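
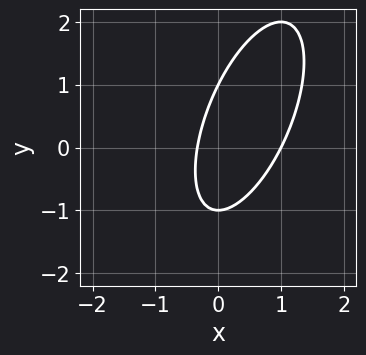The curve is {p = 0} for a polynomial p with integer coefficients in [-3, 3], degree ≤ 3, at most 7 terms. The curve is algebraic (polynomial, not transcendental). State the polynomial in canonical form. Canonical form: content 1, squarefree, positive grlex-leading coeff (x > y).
3*x^2 - 2*x*y + y^2 - 2*x - 1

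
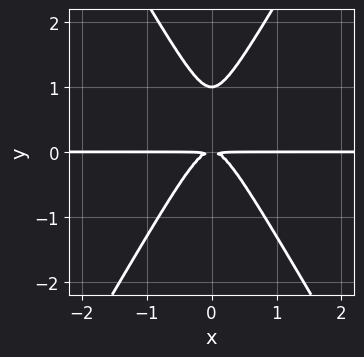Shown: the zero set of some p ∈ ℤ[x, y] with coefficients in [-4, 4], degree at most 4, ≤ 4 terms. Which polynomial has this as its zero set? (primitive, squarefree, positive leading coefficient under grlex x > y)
3*x^2*y - y^3 + y^2

The degree is 3 — no degree-2 curve has this shape.
Symmetries: the x ↦ −x reflection is a symmetry, so x appears only in even powers.
Against the integer gridlines: it meets the y-axis at y = 1 (among the integer gridlines); the visible x-axis segment lies entirely on the curve.
The integer polynomial consistent with all of this is the stated p.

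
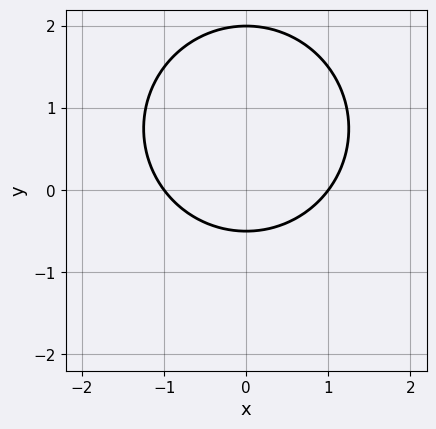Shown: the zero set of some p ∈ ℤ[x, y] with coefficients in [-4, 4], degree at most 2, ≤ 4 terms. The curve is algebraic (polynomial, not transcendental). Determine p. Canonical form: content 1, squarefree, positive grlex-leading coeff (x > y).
2*x^2 + 2*y^2 - 3*y - 2

The degree is 2 — the shape is more complex than any degree-1 curve.
Symmetries: the x ↦ −x reflection is a symmetry, so x appears only in even powers.
From the axis intercepts and sections: it crosses the y-axis at the gridline y = 2; the x-axis gridline crossings are at x ∈ {-1, 1}.
These observations pin down the coefficients.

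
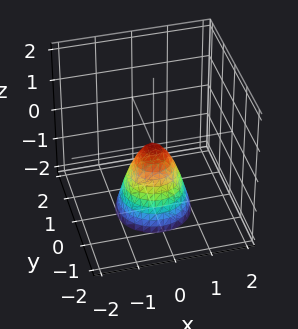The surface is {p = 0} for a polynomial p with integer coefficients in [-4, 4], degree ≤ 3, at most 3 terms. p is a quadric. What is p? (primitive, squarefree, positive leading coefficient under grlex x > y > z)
(a) The degree is 2 — a paraboloid; a quadric.
(b) Symmetry: the surface is invariant under rotation about z: p = q(x² + y², z).
(c) From the axis intercepts and sections: one z-axis crossing is at z = 0; one y-axis crossing is at y = 0; it meets the x-axis at x = 0 (among the integer gridlines); a circular section at z = -1 has radius between 0 and 1.
(d) Together with the visible shape, these determine p as stated.

2*x^2 + 2*y^2 + z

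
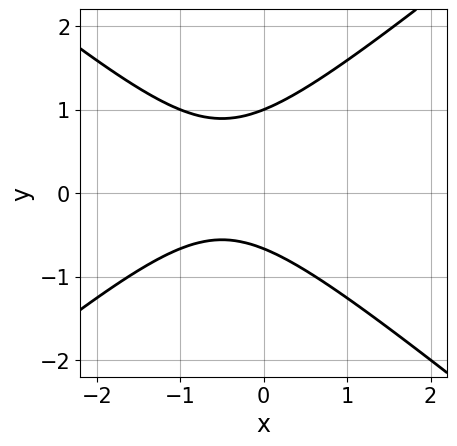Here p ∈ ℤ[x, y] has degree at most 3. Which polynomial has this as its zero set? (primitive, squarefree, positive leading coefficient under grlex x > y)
First, the degree is 2 — a generic line meets the curve in up to 2 points.
Next, checking where it meets the axes: no x-intercept at any integer in the box; it meets the y-axis at y = 1 (among the integer gridlines).
Finally, putting this together gives p.

2*x^2 - 3*y^2 + 2*x + y + 2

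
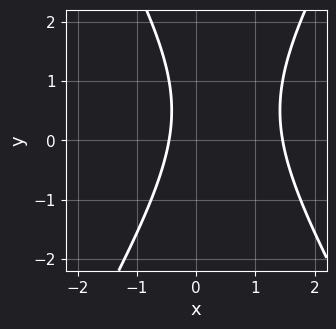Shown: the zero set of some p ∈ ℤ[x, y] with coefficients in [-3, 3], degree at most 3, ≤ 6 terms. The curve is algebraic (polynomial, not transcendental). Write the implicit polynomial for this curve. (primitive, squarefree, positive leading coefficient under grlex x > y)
3*x^2 - y^2 - 3*x + y - 2

First, degree: a generic line meets the curve in up to 2 points, so deg p = 2.
Next, against the integer gridlines: it misses every integer gridline on the y-axis.
Finally, the integer polynomial consistent with all of this is the stated p.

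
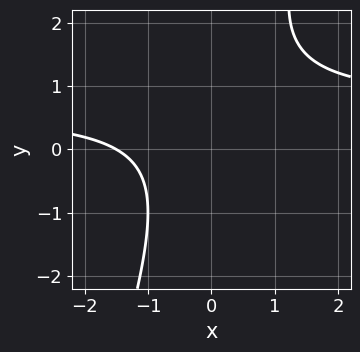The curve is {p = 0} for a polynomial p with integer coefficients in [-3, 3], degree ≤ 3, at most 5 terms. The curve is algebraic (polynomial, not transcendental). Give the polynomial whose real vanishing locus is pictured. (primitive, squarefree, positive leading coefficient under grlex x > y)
3*x*y - y^2 - 2*x + y - 3

1. The degree is 2 — no degree-1 curve has this shape.
2. From the axis intercepts and sections: no y-intercept at any integer in the box.
3. Solving for integer coefficients yields p as stated.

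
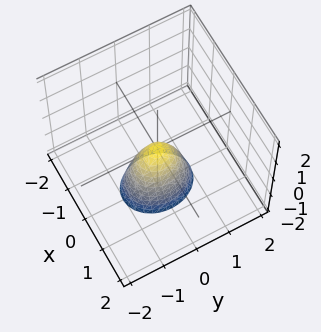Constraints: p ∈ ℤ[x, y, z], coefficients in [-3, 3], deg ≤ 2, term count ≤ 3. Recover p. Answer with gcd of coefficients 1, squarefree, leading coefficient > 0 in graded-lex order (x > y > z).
The degree is 2 — a single bowl opening along one axis; a quadric.
Symmetries: the y ↦ −y reflection is a symmetry, so y appears only in even powers; it's symmetric under x → −x, forcing even powers of x.
From the axis intercepts and sections: it crosses the z-axis at the gridline z = 0; one x-axis crossing is at x = 0.
Solving for integer coefficients yields p as stated.

3*x^2 + 2*y^2 + z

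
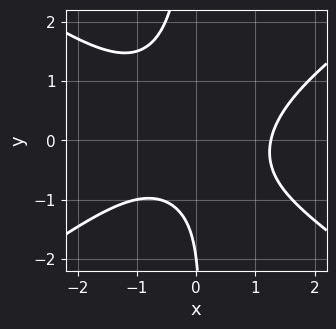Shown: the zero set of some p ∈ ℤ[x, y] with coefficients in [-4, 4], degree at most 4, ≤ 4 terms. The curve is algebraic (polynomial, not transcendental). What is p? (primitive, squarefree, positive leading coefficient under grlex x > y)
deg p = 3.
From the visible intercepts: it crosses the y-axis at the gridline y = -2.
Matching integer coefficients to the picture gives p.

x^3 - 2*x*y^2 - y - 2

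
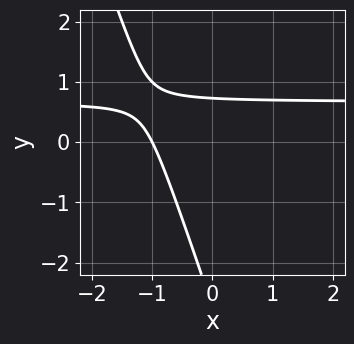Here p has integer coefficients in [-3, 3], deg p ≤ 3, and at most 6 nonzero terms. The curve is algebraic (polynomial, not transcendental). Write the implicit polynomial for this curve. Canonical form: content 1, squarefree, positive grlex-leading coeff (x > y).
3*x*y + y^2 - 2*x + 2*y - 2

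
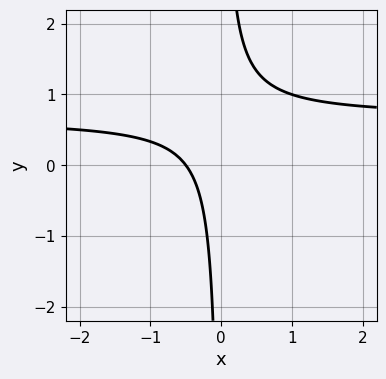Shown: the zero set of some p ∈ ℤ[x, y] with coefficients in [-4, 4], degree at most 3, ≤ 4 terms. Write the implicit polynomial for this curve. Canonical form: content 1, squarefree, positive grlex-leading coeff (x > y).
3*x*y - 2*x - 1

1. The degree is 2 — the shape is more complex than any degree-1 curve.
2. Reading off the gridlines: the curve avoids every integer y-axis point in the box.
3. These observations pin down the coefficients.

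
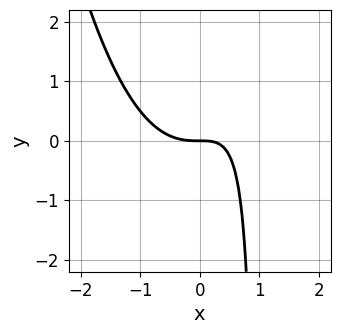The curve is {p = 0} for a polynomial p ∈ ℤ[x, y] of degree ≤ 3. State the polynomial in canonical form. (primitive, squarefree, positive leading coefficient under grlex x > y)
x^3 - x*y + y

Degree: a generic line meets the curve in up to 3 points, so deg p = 3.
Against the integer gridlines: it crosses the x-axis at the gridline x = 0; it meets the y-axis at y = 0 (among the integer gridlines).
These observations pin down the coefficients.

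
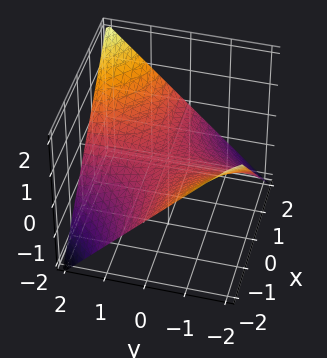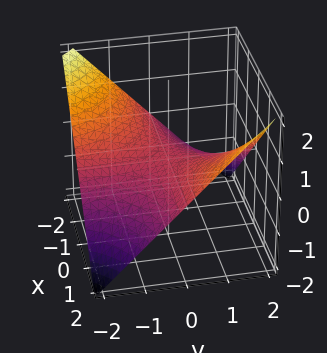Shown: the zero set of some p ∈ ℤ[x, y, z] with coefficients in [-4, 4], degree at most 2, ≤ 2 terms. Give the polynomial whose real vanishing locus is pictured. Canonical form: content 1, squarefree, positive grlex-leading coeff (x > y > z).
x*y - 2*z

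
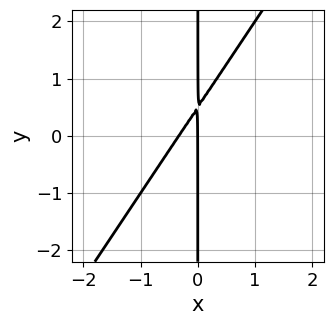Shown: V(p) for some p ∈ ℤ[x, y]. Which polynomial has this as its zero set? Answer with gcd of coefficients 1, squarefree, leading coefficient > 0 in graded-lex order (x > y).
1. deg p = 2.
2. Checking where it meets the axes: one x-axis crossing is at x = 0; every point of the y-axis in the box is on the curve.
3. These observations pin down the coefficients.

3*x^2 - 2*x*y + x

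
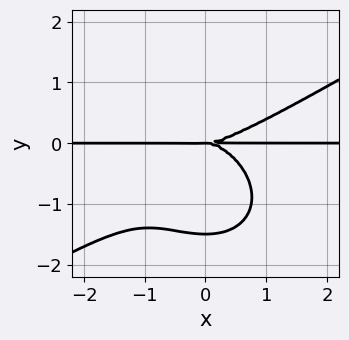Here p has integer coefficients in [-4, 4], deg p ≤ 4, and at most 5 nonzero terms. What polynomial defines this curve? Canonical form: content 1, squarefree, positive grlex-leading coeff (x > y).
x^3*y - x^2*y^2 - 2*y^4 - 3*y^3

First, the degree is 4 — the shape is more complex than any degree-3 curve.
Next, reading off the gridlines: the visible x-axis segment lies entirely on the curve; it meets the y-axis at y = 0 (among the integer gridlines).
Finally, fitting integer coefficients to these (and the overall shape) gives p.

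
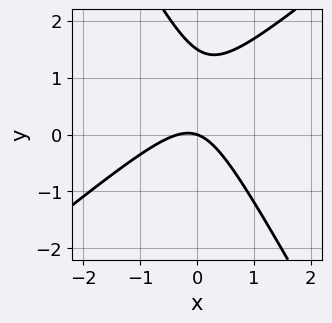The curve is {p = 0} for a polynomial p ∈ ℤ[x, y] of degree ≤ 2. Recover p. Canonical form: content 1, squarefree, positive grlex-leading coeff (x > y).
3*x^2 - 2*x*y - 2*y^2 + x + 3*y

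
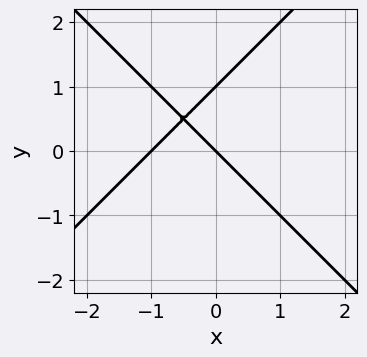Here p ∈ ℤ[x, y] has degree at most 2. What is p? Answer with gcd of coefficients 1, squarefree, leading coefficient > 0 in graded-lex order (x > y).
First, the degree is 2 — no degree-1 curve has this shape.
Then, from the visible intercepts: among the integer gridlines, it crosses the x-axis at x ∈ {-1, 0}; the y-axis gridline crossings are at y ∈ {0, 1}.
Finally, fitting integer coefficients to these (and the overall shape) gives p.

x^2 - y^2 + x + y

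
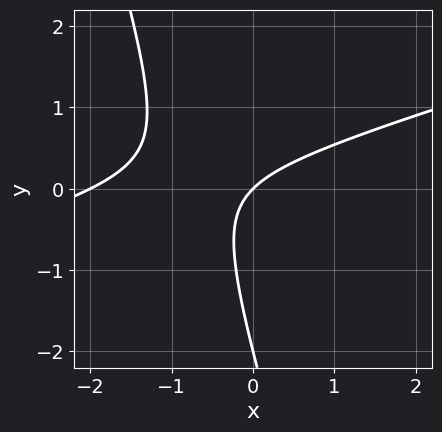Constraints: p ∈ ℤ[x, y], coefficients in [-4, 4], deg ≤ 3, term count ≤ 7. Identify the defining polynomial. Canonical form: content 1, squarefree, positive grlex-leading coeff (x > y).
x^2 - 3*x*y - y^2 + 2*x - 2*y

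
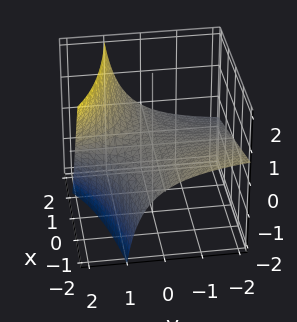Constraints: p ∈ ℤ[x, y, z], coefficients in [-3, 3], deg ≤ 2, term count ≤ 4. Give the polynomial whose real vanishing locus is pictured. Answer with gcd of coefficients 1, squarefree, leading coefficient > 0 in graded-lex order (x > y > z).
1. Degree: a generic line meets the surface in up to 2 points, so deg p = 2.
2. Reading off the gridlines: every point of the x-axis in the box is on the surface; the visible y-axis segment lies entirely on the surface; it crosses the z-axis at the gridline z = 0.
3. The integer polynomial consistent with all of this is the stated p.

x*y + 2*y*z - 3*z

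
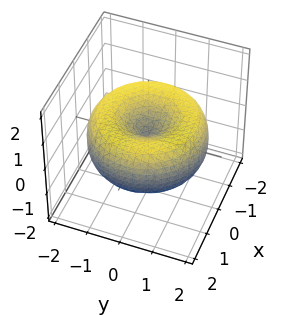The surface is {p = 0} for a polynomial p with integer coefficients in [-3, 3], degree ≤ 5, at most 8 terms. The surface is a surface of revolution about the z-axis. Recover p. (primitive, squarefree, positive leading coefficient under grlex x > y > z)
x^4 + 2*x^2*y^2 + y^4 - 3*x^2 - 3*y^2 + 3*z^2

(a) Degree: the shape is more complex than any degree-3 surface, so deg p = 4.
(b) Symmetries: every cross-section ⟂ z is a circle, so x, y appear only via x² + y².
(c) Reading off the gridlines: it crosses the y-axis at the gridline y = 0; a circular section at z = 0 has radius between 1 and 2; it meets the x-axis at x = 0 (among the integer gridlines); it crosses the z-axis at the gridline z = 0.
(d) Matching integer coefficients to the picture gives p.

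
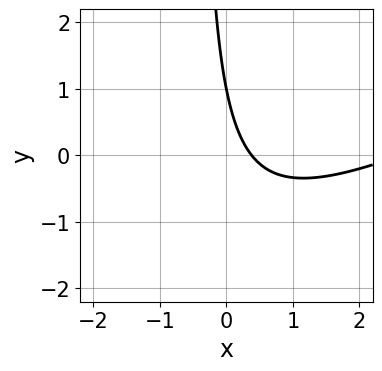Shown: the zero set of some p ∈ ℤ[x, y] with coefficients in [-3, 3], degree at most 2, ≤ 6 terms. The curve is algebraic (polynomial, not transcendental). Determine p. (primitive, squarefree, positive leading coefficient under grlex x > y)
x^2 - 2*x*y - 3*x - y + 1

First, deg p = 2. The shape is more complex than any degree-1 curve.
Next, from the axis intercepts and sections: one y-axis crossing is at y = 1.
Finally, matching integer coefficients to the picture gives p.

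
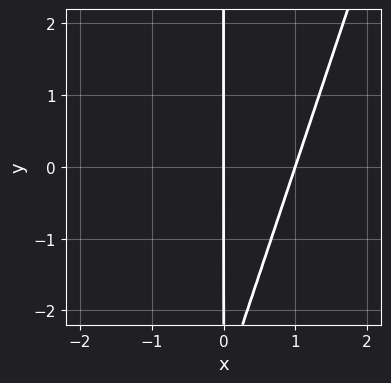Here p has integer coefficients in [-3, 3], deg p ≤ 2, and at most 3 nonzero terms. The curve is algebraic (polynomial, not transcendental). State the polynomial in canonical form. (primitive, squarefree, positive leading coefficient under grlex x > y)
(a) The degree is 2 — a generic line meets the curve in up to 2 points.
(b) Against the integer gridlines: the x-axis gridline crossings are at x ∈ {0, 1}; the visible y-axis segment lies entirely on the curve.
(c) Assembling these constraints gives the stated polynomial.

3*x^2 - x*y - 3*x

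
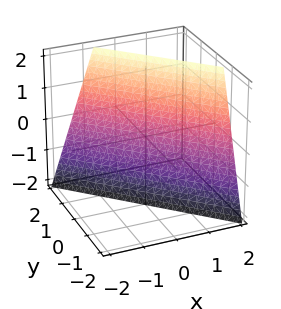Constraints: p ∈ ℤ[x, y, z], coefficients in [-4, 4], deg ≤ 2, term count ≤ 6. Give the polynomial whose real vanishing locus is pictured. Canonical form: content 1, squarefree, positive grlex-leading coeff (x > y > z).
First, degree: every cross-section is a straight line — this is a plane, so deg p = 1.
Then, checking where it meets the axes: it crosses the z-axis at the gridline z = -2.
Finally, assembling these constraints gives the stated polynomial.

3*x + 3*y - z - 2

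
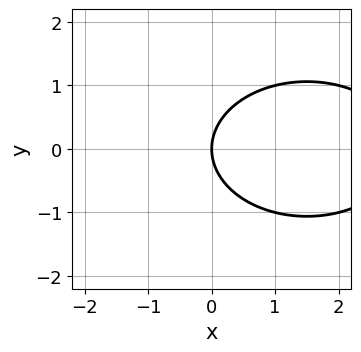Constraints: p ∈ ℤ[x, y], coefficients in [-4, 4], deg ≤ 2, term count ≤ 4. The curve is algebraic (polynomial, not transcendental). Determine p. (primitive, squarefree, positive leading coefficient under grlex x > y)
(a) Degree: the shape is more complex than any degree-1 curve, so deg p = 2.
(b) Symmetries: mirror symmetry y ↦ −y ⇒ only even powers of y.
(c) Against the integer gridlines: one x-axis crossing is at x = 0; it crosses the y-axis at the gridline y = 0.
(d) Matching integer coefficients to the picture gives p.

x^2 + 2*y^2 - 3*x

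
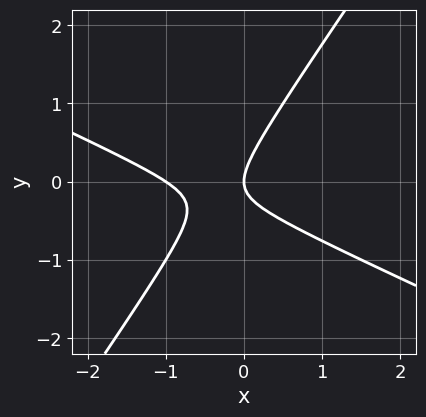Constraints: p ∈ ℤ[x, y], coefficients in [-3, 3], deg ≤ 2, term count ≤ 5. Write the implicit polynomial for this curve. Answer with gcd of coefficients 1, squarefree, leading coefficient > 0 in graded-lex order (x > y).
2*x^2 + 3*x*y - 3*y^2 + 2*x

1. Degree: no degree-1 curve has this shape, so deg p = 2.
2. Observable constraints: it crosses the y-axis at the gridline y = 0; among the integer gridlines, it crosses the x-axis at x ∈ {-1, 0}.
3. Matching integer coefficients to the picture gives p.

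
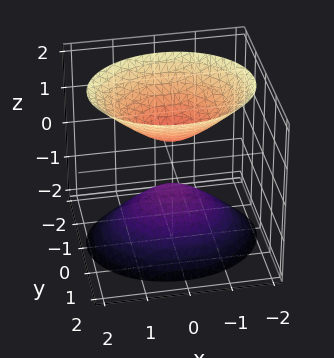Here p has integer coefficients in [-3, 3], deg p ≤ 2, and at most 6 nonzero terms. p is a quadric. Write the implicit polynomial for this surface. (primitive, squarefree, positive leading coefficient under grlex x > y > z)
First, I count 2 distinct pieces. They look like related sheets of one shape, so recover p as a whole.
Then, the degree is 2 — two sheets facing apart; a quadric.
Next, symmetries: the y ↦ −y reflection is a symmetry, so y appears only in even powers; mirror symmetry z ↦ −z ⇒ only even powers of z; it's symmetric under x → −x, forcing even powers of x.
Next, reading off the gridlines: the surface avoids every integer y-axis point in the box; it misses every integer gridline on the x-axis.
Finally, fitting integer coefficients to these (and the overall shape) gives p.

2*x^2 + 3*y^2 - 2*z^2 + 1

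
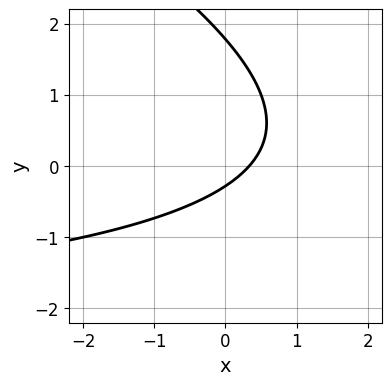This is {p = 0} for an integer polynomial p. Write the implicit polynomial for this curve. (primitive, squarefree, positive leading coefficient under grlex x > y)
x*y + 2*y^2 + 3*x - 3*y - 1

(a) The degree is 2 — the shape is more complex than any degree-1 curve.
(b) Matching integer coefficients to the picture gives p.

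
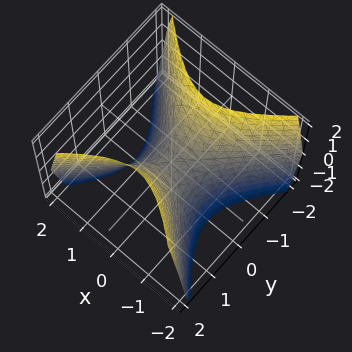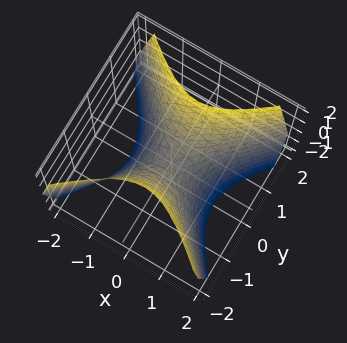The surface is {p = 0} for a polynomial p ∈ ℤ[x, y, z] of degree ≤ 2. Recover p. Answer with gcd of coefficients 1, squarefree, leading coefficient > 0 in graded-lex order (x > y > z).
3*x^2 - 3*y^2 + 2*z

1. deg p = 2. A saddle surface; a quadric.
2. Symmetries: the x ↦ −x reflection is a symmetry, so x appears only in even powers; it's symmetric under y → −y, forcing even powers of y.
3. From the axis intercepts and sections: one y-axis crossing is at y = 0; it meets the x-axis at x = 0 (among the integer gridlines); it crosses the z-axis at the gridline z = 0.
4. Matching integer coefficients to the picture gives p.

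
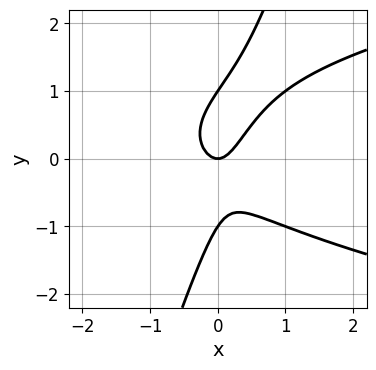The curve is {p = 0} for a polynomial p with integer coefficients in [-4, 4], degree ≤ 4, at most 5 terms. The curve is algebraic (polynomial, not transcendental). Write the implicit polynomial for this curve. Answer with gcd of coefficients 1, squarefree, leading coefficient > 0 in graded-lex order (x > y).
(a) Degree: no degree-2 curve has this shape, so deg p = 3.
(b) Checking where it meets the axes: one x-axis crossing is at x = 0; among the integer gridlines, it crosses the y-axis at y ∈ {-1, 0, 1}.
(c) Together with the visible shape, these determine p as stated.

3*x*y^2 - y^3 - 3*x^2 + y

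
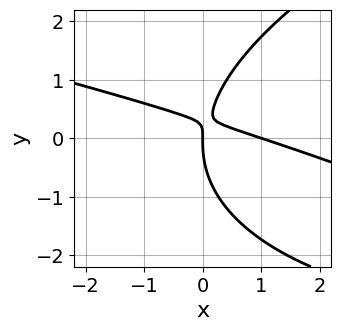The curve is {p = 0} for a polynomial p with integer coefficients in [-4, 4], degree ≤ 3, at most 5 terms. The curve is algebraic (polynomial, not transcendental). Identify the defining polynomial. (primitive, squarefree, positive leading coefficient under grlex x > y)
The degree is 3 — a generic line meets the curve in up to 3 points.
From the visible intercepts: one y-axis crossing is at y = 0; among the integer gridlines, it crosses the x-axis at x ∈ {0, 1}.
Solving for integer coefficients yields p as stated.

y^3 - x^2 - 3*x*y + x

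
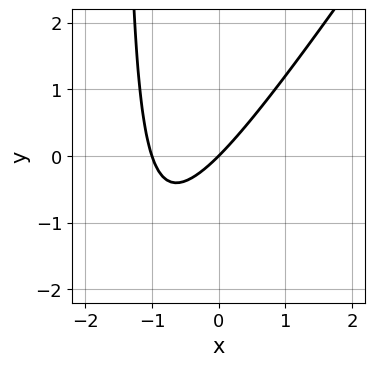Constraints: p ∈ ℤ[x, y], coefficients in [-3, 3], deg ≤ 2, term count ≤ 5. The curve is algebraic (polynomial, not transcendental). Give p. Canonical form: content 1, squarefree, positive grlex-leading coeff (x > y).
1. The degree is 2 — no degree-1 curve has this shape.
2. Against the integer gridlines: one y-axis crossing is at y = 0; among the integer gridlines, it crosses the x-axis at x ∈ {-1, 0}.
3. The integer polynomial consistent with all of this is the stated p.

3*x^2 - 2*x*y + 3*x - 3*y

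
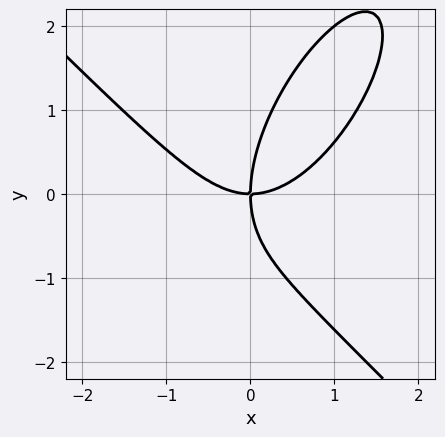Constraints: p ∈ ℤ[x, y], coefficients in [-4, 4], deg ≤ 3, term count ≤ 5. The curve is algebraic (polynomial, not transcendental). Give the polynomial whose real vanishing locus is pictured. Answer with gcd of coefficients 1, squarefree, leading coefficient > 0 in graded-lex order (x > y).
2*x^3 - x*y^2 + y^3 - 3*x*y

(a) The degree is 3 — the shape is more complex than any degree-2 curve.
(b) From the axis intercepts and sections: it meets the x-axis at x = 0 (among the integer gridlines); it crosses the y-axis at the gridline y = 0.
(c) Together with the visible shape, these determine p as stated.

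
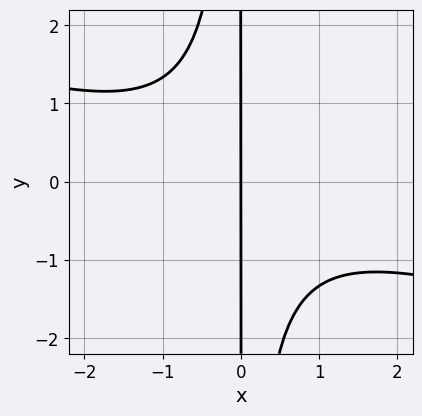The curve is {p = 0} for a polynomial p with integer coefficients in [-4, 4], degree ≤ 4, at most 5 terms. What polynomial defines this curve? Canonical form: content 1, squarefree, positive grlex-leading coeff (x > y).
x^3 + 3*x^2*y + 3*x

The degree is 3 — no degree-2 curve has this shape.
Checking where it meets the axes: every point of the y-axis in the box is on the curve; it crosses the x-axis at the gridline x = 0.
Putting this together gives p.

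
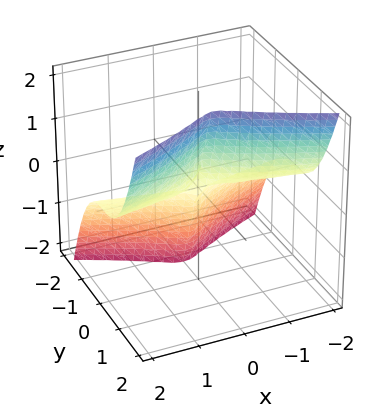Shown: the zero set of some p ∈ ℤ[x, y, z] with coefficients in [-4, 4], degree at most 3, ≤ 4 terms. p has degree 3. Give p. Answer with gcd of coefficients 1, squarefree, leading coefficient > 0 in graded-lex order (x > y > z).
1. deg p = 3. A generic line meets the surface in up to 3 points.
2. Observable constraints: the visible z-axis segment lies entirely on the surface; every point of the x-axis in the box is on the surface.
3. Assembling these constraints gives the stated polynomial.

x^2*z - 3*y^3 + y^2*z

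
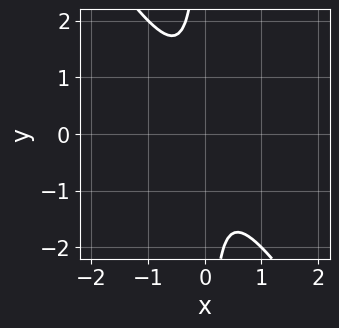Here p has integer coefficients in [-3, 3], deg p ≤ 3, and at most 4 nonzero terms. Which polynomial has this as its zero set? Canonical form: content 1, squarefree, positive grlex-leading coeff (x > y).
deg p = 2. A generic line meets the curve in up to 2 points.
Checking where it meets the axes: the curve avoids every integer y-axis point in the box; it misses every integer gridline on the x-axis.
Matching integer coefficients to the picture gives p.

3*x^2 + 2*x*y + 1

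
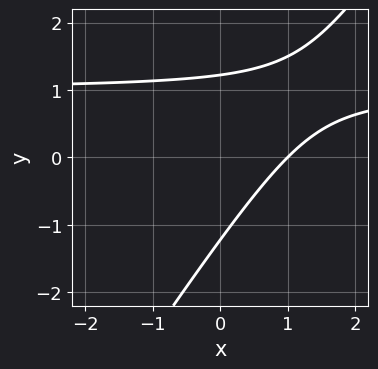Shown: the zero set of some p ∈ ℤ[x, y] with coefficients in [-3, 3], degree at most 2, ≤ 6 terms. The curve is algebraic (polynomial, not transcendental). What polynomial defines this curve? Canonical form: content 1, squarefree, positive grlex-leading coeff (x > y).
Degree: no degree-1 curve has this shape, so deg p = 2.
Reading off the gridlines: it meets the x-axis at x = 1 (among the integer gridlines).
Assembling these constraints gives the stated polynomial.

3*x*y - 2*y^2 - 3*x + 3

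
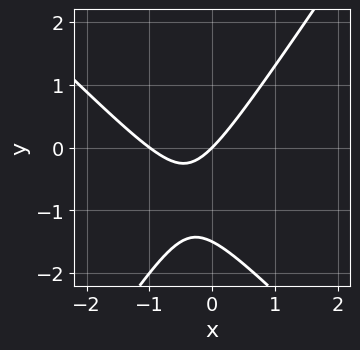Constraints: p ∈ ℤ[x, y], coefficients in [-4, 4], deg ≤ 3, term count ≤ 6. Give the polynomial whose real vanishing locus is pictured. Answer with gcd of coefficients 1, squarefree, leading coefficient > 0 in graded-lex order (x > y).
3*x^2 + x*y - 2*y^2 + 3*x - 3*y

deg p = 2. The shape is more complex than any degree-1 curve.
From the axis intercepts and sections: it crosses the y-axis at the gridline y = 0; among the integer gridlines, it crosses the x-axis at x ∈ {-1, 0}.
Putting this together gives p.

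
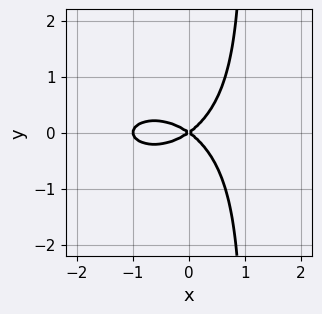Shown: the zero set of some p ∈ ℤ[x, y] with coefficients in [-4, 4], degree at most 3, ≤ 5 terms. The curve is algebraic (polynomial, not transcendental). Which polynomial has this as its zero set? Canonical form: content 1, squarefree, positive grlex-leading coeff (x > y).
Degree: the shape is more complex than any degree-2 curve, so deg p = 3.
Symmetries: it's symmetric under y → −y, forcing even powers of y.
Reading off the gridlines: the x-axis gridline crossings are at x ∈ {-1, 0}; it meets the y-axis at y = 0 (among the integer gridlines).
Assembling these constraints gives the stated polynomial.

x^3 + 2*x*y^2 + x^2 - 2*y^2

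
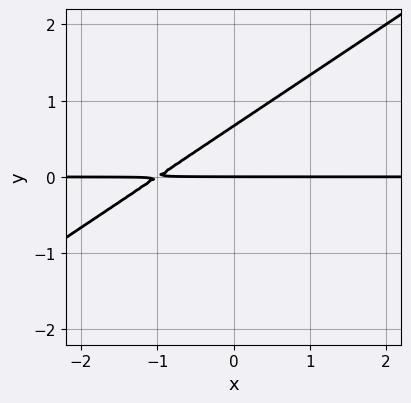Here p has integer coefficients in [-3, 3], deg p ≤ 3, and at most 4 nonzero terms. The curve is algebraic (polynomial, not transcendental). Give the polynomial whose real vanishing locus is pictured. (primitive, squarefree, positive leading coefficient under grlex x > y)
1. The degree is 2 — no degree-1 curve has this shape.
2. Observable constraints: the visible x-axis segment lies entirely on the curve; it crosses the y-axis at the gridline y = 0.
3. Together with the visible shape, these determine p as stated.

2*x*y - 3*y^2 + 2*y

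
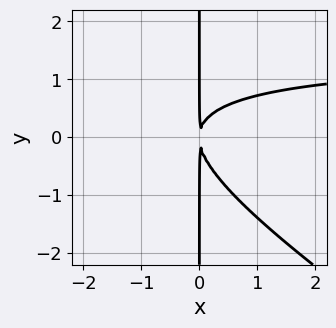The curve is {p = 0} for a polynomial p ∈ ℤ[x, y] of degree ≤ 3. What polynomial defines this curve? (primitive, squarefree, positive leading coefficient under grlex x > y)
(a) deg p = 3. The shape is more complex than any degree-2 curve.
(b) Checking where it meets the axes: every point of the y-axis in the box is on the curve.
(c) These observations pin down the coefficients.

2*x^2*y + 3*x*y^2 - 3*x^2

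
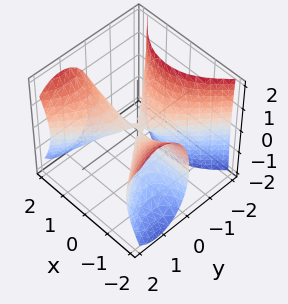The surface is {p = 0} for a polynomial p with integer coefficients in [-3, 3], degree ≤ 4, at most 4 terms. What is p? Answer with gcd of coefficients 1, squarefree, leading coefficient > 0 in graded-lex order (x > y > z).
3*x^2*y - 2*y^3 - y*z^2 - 2*z^2

1. deg p = 3. No degree-2 surface has this shape.
2. From the axis intercepts and sections: the visible x-axis segment lies entirely on the surface; it crosses the y-axis at the gridline y = 0; it crosses the z-axis at the gridline z = 0.
3. These observations pin down the coefficients.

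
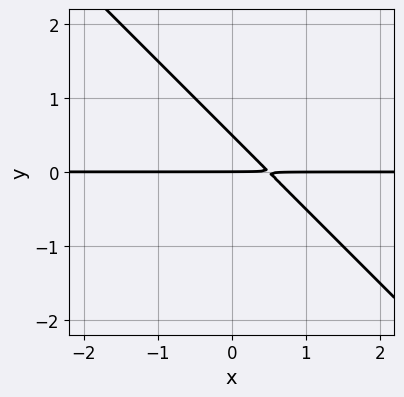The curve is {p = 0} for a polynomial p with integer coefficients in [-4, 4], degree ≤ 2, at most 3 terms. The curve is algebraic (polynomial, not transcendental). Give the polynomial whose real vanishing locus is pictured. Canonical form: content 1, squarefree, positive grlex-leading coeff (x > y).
Degree: no degree-1 curve has this shape, so deg p = 2.
Against the integer gridlines: every point of the x-axis in the box is on the curve; one y-axis crossing is at y = 0.
The integer polynomial consistent with all of this is the stated p.

2*x*y + 2*y^2 - y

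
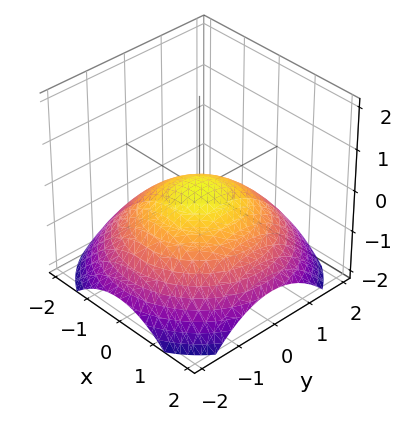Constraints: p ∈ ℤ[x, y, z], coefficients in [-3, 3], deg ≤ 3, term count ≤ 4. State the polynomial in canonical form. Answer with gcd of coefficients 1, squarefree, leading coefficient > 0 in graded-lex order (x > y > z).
x^2 + y^2 + 3*z

First, the degree is 2 — a single bowl opening along one axis; a quadric.
Next, symmetry: every cross-section ⟂ z is a circle, so x, y appear only via x² + y².
Then, against the integer gridlines: one x-axis crossing is at x = 0; a circular section at z = -1 has radius between 1 and 2; one y-axis crossing is at y = 0; it crosses the z-axis at the gridline z = 0.
Finally, together with the visible shape, these determine p as stated.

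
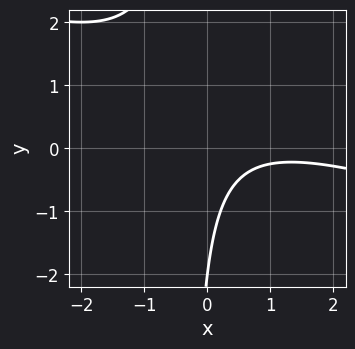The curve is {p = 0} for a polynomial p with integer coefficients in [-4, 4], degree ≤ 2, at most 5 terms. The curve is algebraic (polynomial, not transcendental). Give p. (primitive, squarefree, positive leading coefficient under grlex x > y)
x^2 + 3*x*y - 2*x + y + 2

First, the degree is 2 — a generic line meets the curve in up to 2 points.
Then, against the integer gridlines: the curve avoids every integer x-axis point in the box; it meets the y-axis at y = -2 (among the integer gridlines).
Finally, together with the visible shape, these determine p as stated.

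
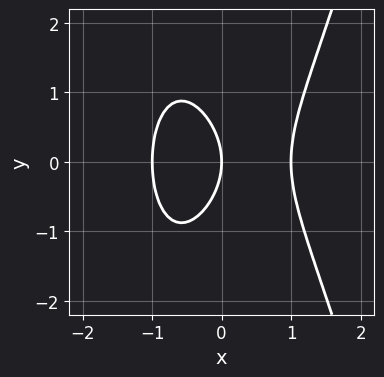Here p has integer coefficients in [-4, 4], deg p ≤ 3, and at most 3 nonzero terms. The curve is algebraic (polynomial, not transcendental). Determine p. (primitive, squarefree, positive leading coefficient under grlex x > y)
(a) The degree is 3 — the shape is more complex than any degree-2 curve.
(b) Symmetries: mirror symmetry y ↦ −y ⇒ only even powers of y.
(c) Against the integer gridlines: the x-axis gridline crossings are at x ∈ {-1, 0, 1}; it meets the y-axis at y = 0 (among the integer gridlines).
(d) Assembling these constraints gives the stated polynomial.

2*x^3 - y^2 - 2*x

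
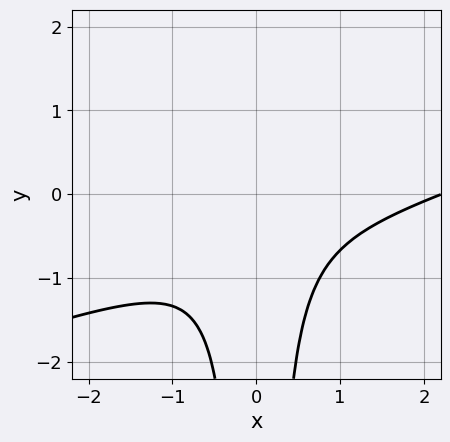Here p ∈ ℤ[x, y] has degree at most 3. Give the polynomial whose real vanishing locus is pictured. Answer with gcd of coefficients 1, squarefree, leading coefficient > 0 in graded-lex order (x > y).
(a) Degree: no degree-2 curve has this shape, so deg p = 3.
(b) Reading off the gridlines: the curve avoids every integer x-axis point in the box; it misses every integer gridline on the y-axis.
(c) Putting this together gives p.

x^3 - 3*x^2*y - 2*x^2 - 1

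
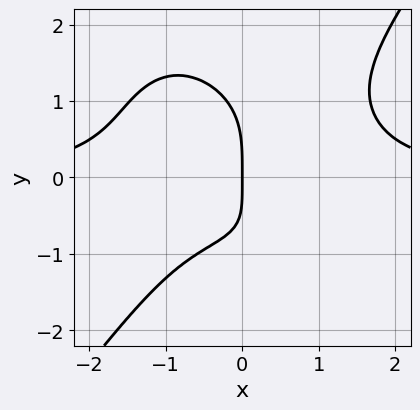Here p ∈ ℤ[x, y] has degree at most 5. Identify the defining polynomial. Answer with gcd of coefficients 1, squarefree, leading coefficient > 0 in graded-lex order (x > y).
2*x^3*y - y^4 - 2*x*y - 3*x

Degree: a generic line meets the curve in up to 4 points, so deg p = 4.
Checking where it meets the axes: it crosses the x-axis at the gridline x = 0; it meets the y-axis at y = 0 (among the integer gridlines).
Matching integer coefficients to the picture gives p.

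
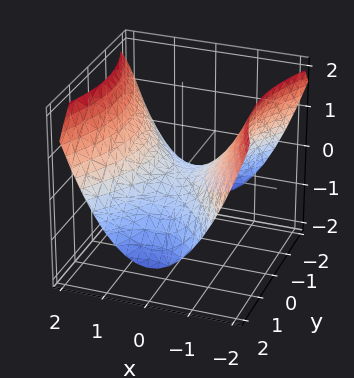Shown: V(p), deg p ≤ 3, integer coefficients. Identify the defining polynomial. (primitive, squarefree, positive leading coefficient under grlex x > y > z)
1. Degree: a hyperbolic paraboloid; a quadric, so deg p = 2.
2. Symmetries: the x ↦ −x reflection is a symmetry, so x appears only in even powers; it's symmetric under y → −y, forcing even powers of y.
3. Against the integer gridlines: it crosses the z-axis at the gridline z = 0; it crosses the x-axis at the gridline x = 0; it crosses the y-axis at the gridline y = 0.
4. Solving for integer coefficients yields p as stated.

2*x^2 - y^2 - 3*z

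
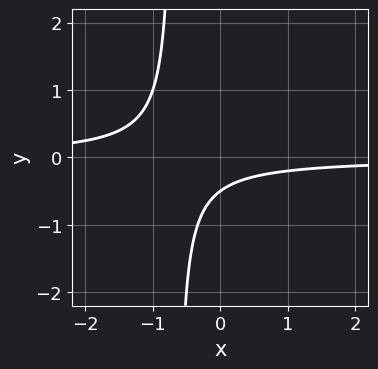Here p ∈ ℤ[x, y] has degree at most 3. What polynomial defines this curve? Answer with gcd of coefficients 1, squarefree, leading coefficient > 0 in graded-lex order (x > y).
3*x*y + 2*y + 1

Degree: the shape is more complex than any degree-1 curve, so deg p = 2.
From the axis intercepts and sections: it misses every integer gridline on the x-axis.
Solving for integer coefficients yields p as stated.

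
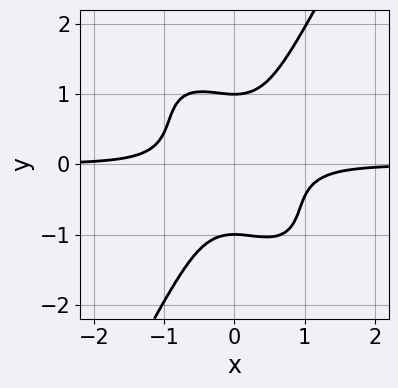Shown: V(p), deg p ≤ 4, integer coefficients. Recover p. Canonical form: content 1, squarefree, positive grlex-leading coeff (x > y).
3*x^3*y + 2*x^2*y^2 - y^4 + 1

First, degree: a generic line meets the curve in up to 4 points, so deg p = 4.
Then, against the integer gridlines: it misses every integer gridline on the x-axis; the y-axis gridline crossings are at y ∈ {-1, 1}.
Finally, fitting integer coefficients to these (and the overall shape) gives p.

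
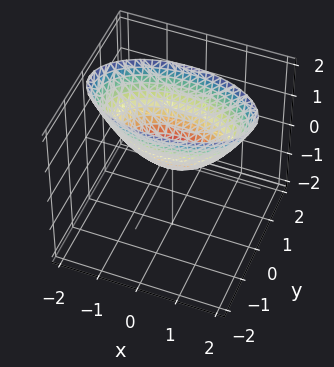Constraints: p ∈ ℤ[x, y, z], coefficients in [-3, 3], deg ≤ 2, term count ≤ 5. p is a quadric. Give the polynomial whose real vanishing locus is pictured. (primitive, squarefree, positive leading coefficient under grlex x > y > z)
1. Degree: a paraboloid; a quadric, so deg p = 2.
2. Symmetries: mirror symmetry y ↦ −y ⇒ only even powers of y; it's symmetric under x → −x, forcing even powers of x.
3. Against the integer gridlines: one y-axis crossing is at y = 0; it crosses the z-axis at the gridline z = 0.
4. Putting this together gives p.

x^2 + 3*y^2 - 2*z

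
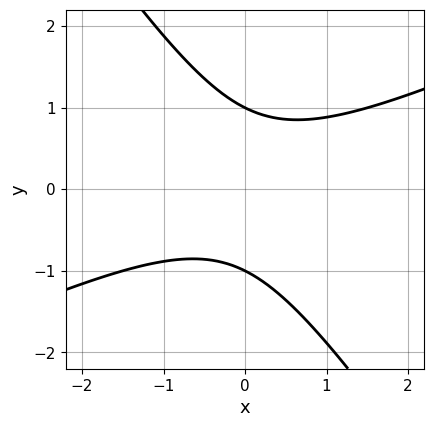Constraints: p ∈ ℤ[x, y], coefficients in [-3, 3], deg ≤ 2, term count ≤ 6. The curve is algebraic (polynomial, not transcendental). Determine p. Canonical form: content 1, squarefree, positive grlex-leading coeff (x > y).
First, deg p = 2. No degree-1 curve has this shape.
Next, from the visible intercepts: it misses every integer gridline on the x-axis; the y-axis gridline crossings are at y ∈ {-1, 1}.
Finally, together with the visible shape, these determine p as stated.

2*x^2 - 3*x*y - 3*y^2 + 3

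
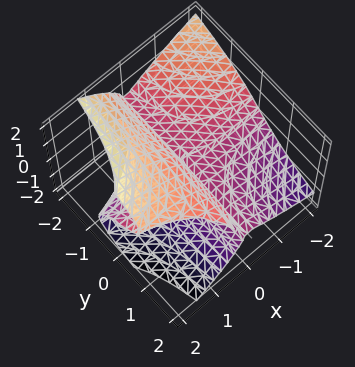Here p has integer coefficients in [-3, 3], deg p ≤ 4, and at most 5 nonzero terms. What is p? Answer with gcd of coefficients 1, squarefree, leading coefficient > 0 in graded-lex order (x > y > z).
First, degree: the shape is more complex than any degree-2 surface, so deg p = 3.
Then, reading off the gridlines: the visible y-axis segment lies entirely on the surface; one z-axis crossing is at z = 0; every point of the x-axis in the box is on the surface.
Finally, fitting integer coefficients to these (and the overall shape) gives p.

x^2*y + z^3 - 2*x*z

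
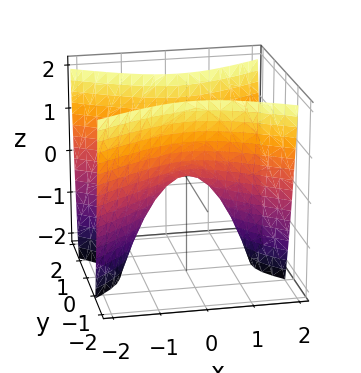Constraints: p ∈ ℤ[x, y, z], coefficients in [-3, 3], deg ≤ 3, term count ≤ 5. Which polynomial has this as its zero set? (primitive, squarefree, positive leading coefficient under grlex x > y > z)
deg p = 2. A saddle surface; a quadric.
Symmetries: mirror symmetry y ↦ −y ⇒ only even powers of y; the x ↦ −x reflection is a symmetry, so x appears only in even powers.
Against the integer gridlines: it crosses the y-axis at the gridline y = 0; one x-axis crossing is at x = 0.
These observations pin down the coefficients.

x^2 - 2*y^2 + z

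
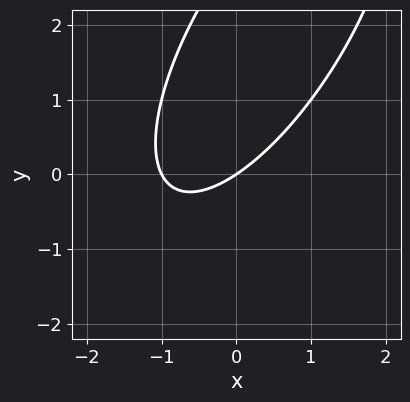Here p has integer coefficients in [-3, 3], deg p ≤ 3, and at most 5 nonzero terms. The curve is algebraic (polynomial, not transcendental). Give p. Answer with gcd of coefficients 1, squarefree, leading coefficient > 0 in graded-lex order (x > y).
2*x^2 - 2*x*y + y^2 + 2*x - 3*y

First, degree: no degree-1 curve has this shape, so deg p = 2.
Next, reading off the gridlines: it meets the y-axis at y = 0 (among the integer gridlines); among the integer gridlines, it crosses the x-axis at x ∈ {-1, 0}.
Finally, together with the visible shape, these determine p as stated.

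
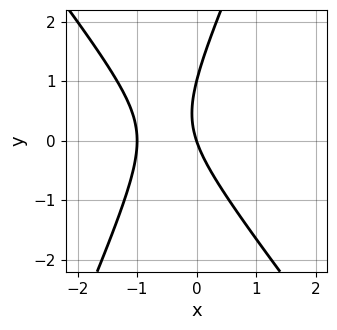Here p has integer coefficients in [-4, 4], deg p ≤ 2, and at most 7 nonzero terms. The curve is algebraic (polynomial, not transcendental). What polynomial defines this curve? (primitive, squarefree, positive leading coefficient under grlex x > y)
3*x^2 + x*y - y^2 + 3*x + y

First, deg p = 2.
Then, checking where it meets the axes: among the integer gridlines, it crosses the x-axis at x ∈ {-1, 0}; the y-axis gridline crossings are at y ∈ {0, 1}.
Finally, fitting integer coefficients to these (and the overall shape) gives p.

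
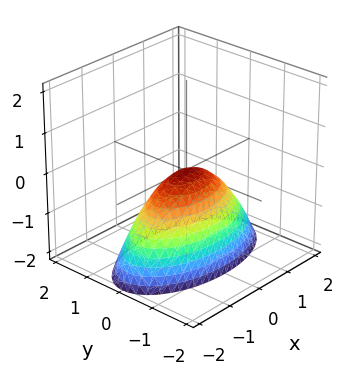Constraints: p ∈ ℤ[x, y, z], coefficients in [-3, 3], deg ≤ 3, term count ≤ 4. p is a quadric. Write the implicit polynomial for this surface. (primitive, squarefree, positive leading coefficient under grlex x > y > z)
x^2 + 3*y^2 + 2*z

deg p = 2.
Symmetries: the x ↦ −x reflection is a symmetry, so x appears only in even powers; mirror symmetry y ↦ −y ⇒ only even powers of y.
Observable constraints: it crosses the x-axis at the gridline x = 0; one z-axis crossing is at z = 0; it meets the y-axis at y = 0 (among the integer gridlines).
These observations pin down the coefficients.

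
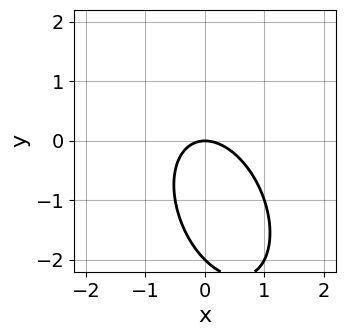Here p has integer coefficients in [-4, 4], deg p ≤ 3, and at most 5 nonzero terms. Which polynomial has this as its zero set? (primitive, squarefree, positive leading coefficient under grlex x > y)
First, the degree is 2 — a generic line meets the curve in up to 2 points.
Next, reading off the gridlines: the y-axis gridline crossings are at y ∈ {-2, 0}; one x-axis crossing is at x = 0.
Finally, these observations pin down the coefficients.

2*x^2 + x*y + y^2 + 2*y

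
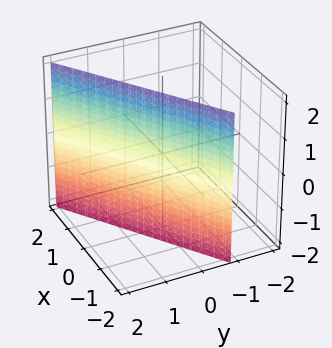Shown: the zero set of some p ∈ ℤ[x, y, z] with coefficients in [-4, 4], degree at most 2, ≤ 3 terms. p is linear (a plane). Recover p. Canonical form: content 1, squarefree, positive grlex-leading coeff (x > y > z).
2*x - 3*y + 2

(a) deg p = 1. Every cross-section is a straight line — this is a plane.
(b) Observable constraints: one x-axis crossing is at x = -1; the surface avoids every integer z-axis point in the box.
(c) Solving for integer coefficients yields p as stated.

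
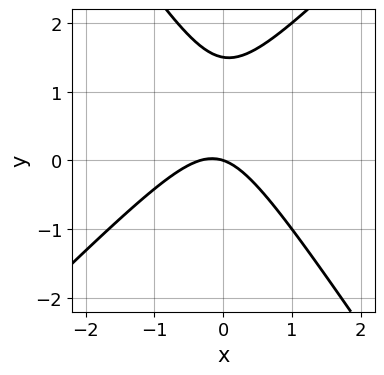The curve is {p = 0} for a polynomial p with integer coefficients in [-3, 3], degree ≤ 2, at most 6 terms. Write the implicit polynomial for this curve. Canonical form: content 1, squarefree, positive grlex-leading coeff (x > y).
3*x^2 - x*y - 2*y^2 + x + 3*y

1. deg p = 2. The shape is more complex than any degree-1 curve.
2. Checking where it meets the axes: one y-axis crossing is at y = 0; it meets the x-axis at x = 0 (among the integer gridlines).
3. These observations pin down the coefficients.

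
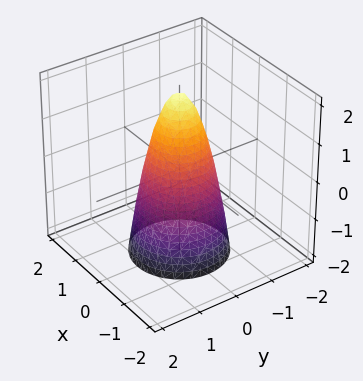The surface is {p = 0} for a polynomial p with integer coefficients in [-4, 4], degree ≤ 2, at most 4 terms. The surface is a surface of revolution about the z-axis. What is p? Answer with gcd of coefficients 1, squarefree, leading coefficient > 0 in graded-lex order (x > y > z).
(a) deg p = 2.
(b) By symmetry, the z-axis is an axis of rotation, so x and y enter only as x² + y².
(c) Against the integer gridlines: it meets the z-axis at z = 2 (among the integer gridlines); a circular section at z = 1 has radius between 0 and 1.
(d) Matching integer coefficients to the picture gives p.

3*x^2 + 3*y^2 + z - 2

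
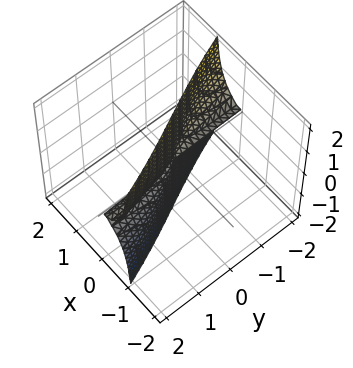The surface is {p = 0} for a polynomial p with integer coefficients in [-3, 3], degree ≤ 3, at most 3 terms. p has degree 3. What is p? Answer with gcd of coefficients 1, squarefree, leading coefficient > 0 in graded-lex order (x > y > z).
x^3 + 2*x*z^2 + y*z^2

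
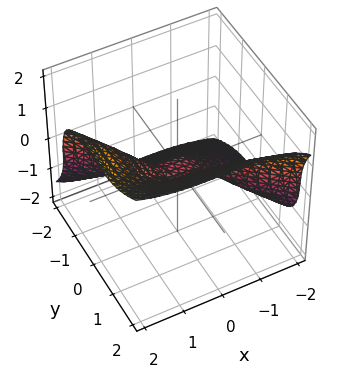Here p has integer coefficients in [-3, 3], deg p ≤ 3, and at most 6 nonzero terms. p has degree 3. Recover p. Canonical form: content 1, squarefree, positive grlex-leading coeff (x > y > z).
1. deg p = 3. The shape is more complex than any degree-2 surface.
2. Checking where it meets the axes: it crosses the y-axis at the gridline y = 0; one z-axis crossing is at z = 0; one x-axis crossing is at x = 0.
3. Matching integer coefficients to the picture gives p.

x^3 + 2*y^3 - 3*z^3 - z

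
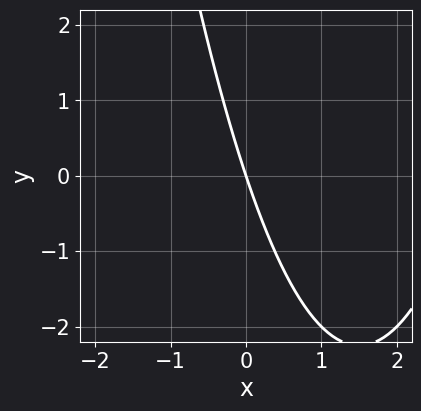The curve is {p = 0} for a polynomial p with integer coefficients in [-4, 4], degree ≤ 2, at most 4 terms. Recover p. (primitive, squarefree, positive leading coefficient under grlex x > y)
The degree is 2 — no degree-1 curve has this shape.
Checking where it meets the axes: it meets the y-axis at y = 0 (among the integer gridlines); it meets the x-axis at x = 0 (among the integer gridlines).
These observations pin down the coefficients.

x^2 - 3*x - y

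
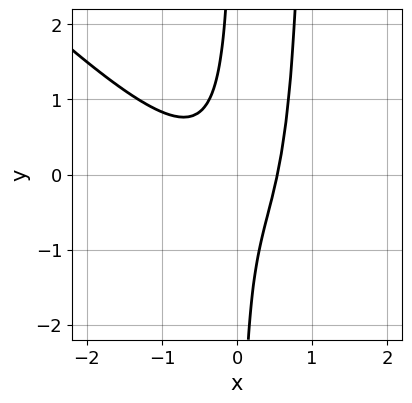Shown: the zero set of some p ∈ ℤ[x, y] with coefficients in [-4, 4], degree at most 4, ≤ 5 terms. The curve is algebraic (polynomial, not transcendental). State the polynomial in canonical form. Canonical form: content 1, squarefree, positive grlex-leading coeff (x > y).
3*x^3 + 3*x^2*y - 3*x*y + x - 1

(a) The degree is 3 — the shape is more complex than any degree-2 curve.
(b) Reading off the gridlines: it misses every integer gridline on the y-axis.
(c) Fitting integer coefficients to these (and the overall shape) gives p.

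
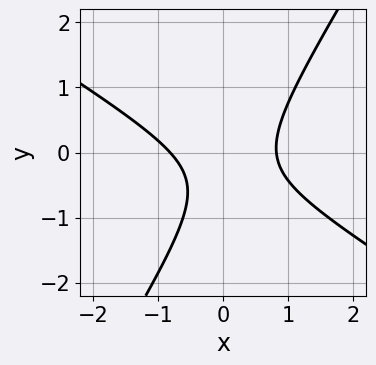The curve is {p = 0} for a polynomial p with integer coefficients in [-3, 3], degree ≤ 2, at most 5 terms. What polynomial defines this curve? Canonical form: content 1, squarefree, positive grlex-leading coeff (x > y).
3*x^2 + 3*x*y - 3*y^2 - 2*y - 2

Degree: a generic line meets the curve in up to 2 points, so deg p = 2.
From the axis intercepts and sections: no y-intercept at any integer in the box.
The integer polynomial consistent with all of this is the stated p.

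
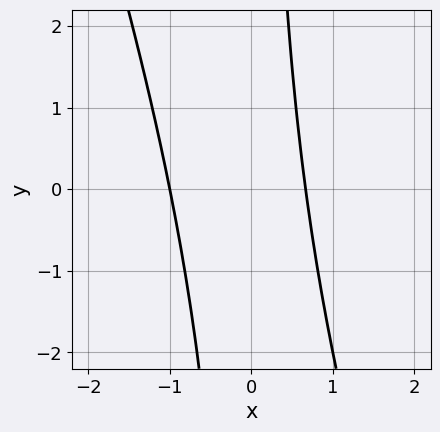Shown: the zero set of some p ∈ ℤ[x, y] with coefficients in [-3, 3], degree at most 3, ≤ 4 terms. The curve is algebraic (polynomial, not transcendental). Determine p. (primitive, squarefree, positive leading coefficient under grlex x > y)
First, degree: the shape is more complex than any degree-1 curve, so deg p = 2.
Then, checking where it meets the axes: one x-axis crossing is at x = -1; the curve avoids every integer y-axis point in the box.
Finally, assembling these constraints gives the stated polynomial.

3*x^2 + x*y + x - 2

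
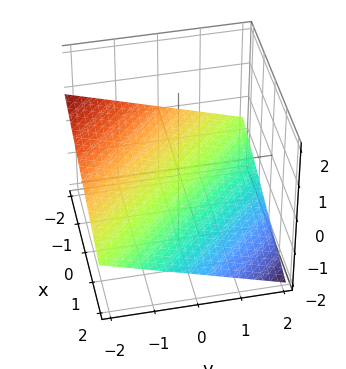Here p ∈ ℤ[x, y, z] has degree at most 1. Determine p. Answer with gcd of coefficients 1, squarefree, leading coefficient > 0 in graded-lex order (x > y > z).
(a) deg p = 1. Every cross-section is a straight line — this is a plane.
(b) From the axis intercepts and sections: it meets the x-axis at x = -2 (among the integer gridlines); it meets the y-axis at y = -2 (among the integer gridlines).
(c) These observations pin down the coefficients.

x + y + 3*z + 2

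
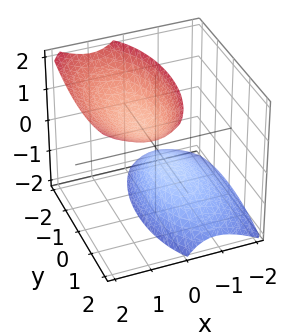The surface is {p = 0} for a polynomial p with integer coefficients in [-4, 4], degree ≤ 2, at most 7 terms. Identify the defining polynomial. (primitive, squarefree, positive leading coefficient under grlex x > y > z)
There are 2 components.
Degree: no degree-1 surface has this shape, so deg p = 2.
Observable constraints: among the integer gridlines, it crosses the z-axis at z ∈ {-1, 1}; it misses every integer gridline on the x-axis; no y-intercept at any integer in the box.
The integer polynomial consistent with all of this is the stated p.

3*x^2 - 3*x*z + y^2 - z^2 + 1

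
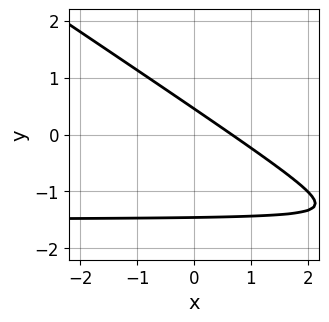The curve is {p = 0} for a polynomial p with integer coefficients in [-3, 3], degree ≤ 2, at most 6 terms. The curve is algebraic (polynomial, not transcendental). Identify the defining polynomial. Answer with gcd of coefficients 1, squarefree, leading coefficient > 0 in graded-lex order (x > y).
First, degree: the shape is more complex than any degree-1 curve, so deg p = 2.
Finally, matching integer coefficients to the picture gives p.

2*x*y + 3*y^2 + 3*x + 3*y - 2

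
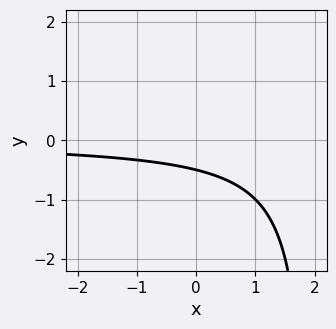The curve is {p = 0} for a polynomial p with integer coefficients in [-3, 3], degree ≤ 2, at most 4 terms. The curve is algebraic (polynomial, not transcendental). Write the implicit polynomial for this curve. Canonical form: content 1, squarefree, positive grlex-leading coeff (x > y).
x*y - 2*y - 1

First, degree: the shape is more complex than any degree-1 curve, so deg p = 2.
Next, from the axis intercepts and sections: no x-intercept at any integer in the box.
Finally, fitting integer coefficients to these (and the overall shape) gives p.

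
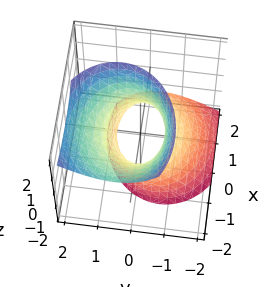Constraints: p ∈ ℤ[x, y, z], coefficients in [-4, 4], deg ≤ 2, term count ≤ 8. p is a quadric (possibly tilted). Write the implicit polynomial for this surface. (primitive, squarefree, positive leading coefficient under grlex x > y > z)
2*x^2 + 2*x*z + 3*y^2 - 2*y*z - z^2 - 2

1. Degree: the shape is more complex than any degree-1 surface, so deg p = 2.
2. Reading off the gridlines: the surface avoids every integer z-axis point in the box; the x-axis gridline crossings are at x ∈ {-1, 1}.
3. Putting this together gives p.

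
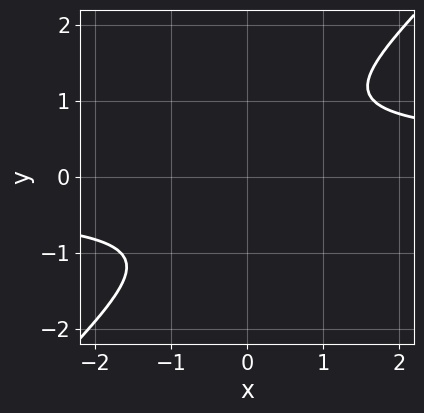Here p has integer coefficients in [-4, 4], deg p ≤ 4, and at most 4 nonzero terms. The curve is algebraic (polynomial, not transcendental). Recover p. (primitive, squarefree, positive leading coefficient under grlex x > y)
1. deg p = 4. A generic line meets the curve in up to 4 points.
2. Checking where it meets the axes: it misses every integer gridline on the y-axis; it misses every integer gridline on the x-axis.
3. Assembling these constraints gives the stated polynomial.

3*x*y^3 - 3*y^4 - 2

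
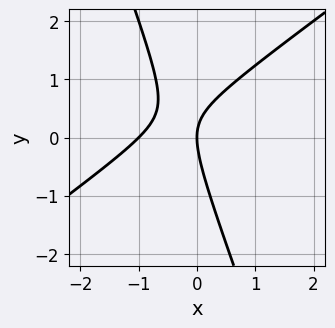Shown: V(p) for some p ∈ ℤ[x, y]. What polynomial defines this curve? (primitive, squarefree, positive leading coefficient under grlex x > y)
2*x^2 - 2*x*y - y^2 + 2*x

(a) deg p = 2. A generic line meets the curve in up to 2 points.
(b) From the visible intercepts: it crosses the y-axis at the gridline y = 0; among the integer gridlines, it crosses the x-axis at x ∈ {-1, 0}.
(c) Assembling these constraints gives the stated polynomial.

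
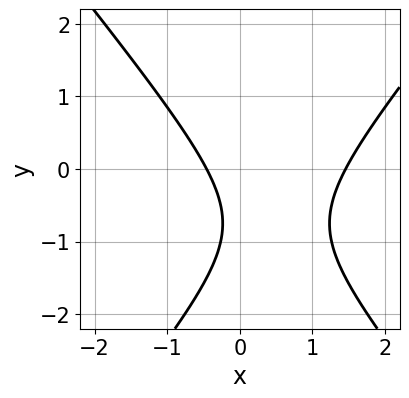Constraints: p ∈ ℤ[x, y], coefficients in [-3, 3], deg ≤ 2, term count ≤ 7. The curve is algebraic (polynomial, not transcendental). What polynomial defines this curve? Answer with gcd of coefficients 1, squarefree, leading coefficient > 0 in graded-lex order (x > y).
3*x^2 - 2*y^2 - 3*x - 3*y - 2

First, the degree is 2 — a generic line meets the curve in up to 2 points.
Next, from the axis intercepts and sections: the curve avoids every integer y-axis point in the box.
Finally, solving for integer coefficients yields p as stated.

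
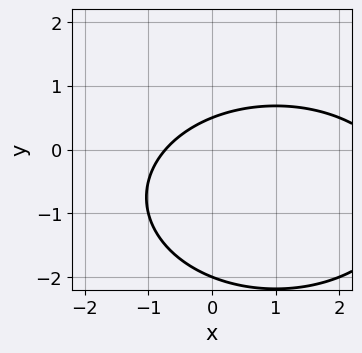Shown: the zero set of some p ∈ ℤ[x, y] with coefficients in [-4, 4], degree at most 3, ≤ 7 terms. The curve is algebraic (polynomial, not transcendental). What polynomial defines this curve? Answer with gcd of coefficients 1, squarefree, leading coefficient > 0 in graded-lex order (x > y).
x^2 + 2*y^2 - 2*x + 3*y - 2

Degree: a generic line meets the curve in up to 2 points, so deg p = 2.
From the axis intercepts and sections: one y-axis crossing is at y = -2.
The integer polynomial consistent with all of this is the stated p.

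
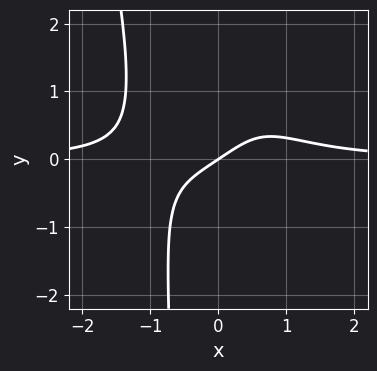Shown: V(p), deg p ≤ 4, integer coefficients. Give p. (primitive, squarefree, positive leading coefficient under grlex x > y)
3*x^3*y + x^2*y^2 - 2*x + 3*y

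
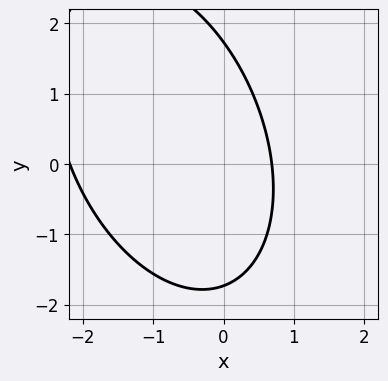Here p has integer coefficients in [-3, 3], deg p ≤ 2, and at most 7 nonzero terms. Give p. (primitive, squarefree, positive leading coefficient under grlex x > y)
First, degree: the shape is more complex than any degree-1 curve, so deg p = 2.
Finally, putting this together gives p.

2*x^2 + x*y + y^2 + 3*x - 3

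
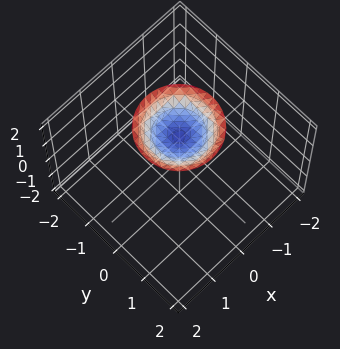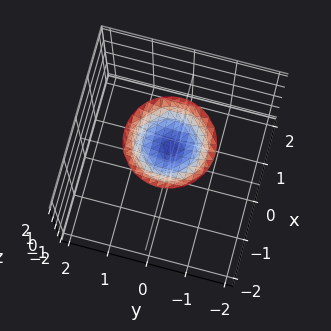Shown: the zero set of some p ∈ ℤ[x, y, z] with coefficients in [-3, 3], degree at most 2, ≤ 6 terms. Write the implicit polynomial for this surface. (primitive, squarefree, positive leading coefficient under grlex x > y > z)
deg p = 2.
Symmetries: rotational symmetry about the z-axis ⇒ p depends on x, y only through x² + y².
Observable constraints: it misses every integer gridline on the x-axis; a circular section at z = 2 has radius exactly 1; the surface avoids every integer y-axis point in the box.
Assembling these constraints gives the stated polynomial.

x^2 + y^2 - 2*z + 3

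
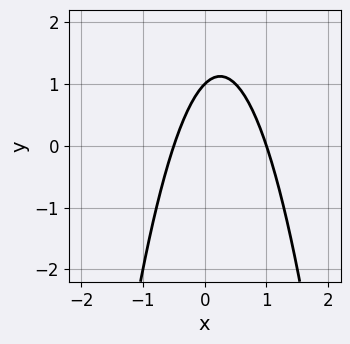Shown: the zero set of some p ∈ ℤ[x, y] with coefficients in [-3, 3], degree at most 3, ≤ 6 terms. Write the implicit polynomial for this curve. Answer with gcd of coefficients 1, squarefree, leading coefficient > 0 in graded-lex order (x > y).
2*x^2 - x + y - 1

The degree is 2 — no degree-1 curve has this shape.
Against the integer gridlines: it crosses the y-axis at the gridline y = 1; it crosses the x-axis at the gridline x = 1.
Fitting integer coefficients to these (and the overall shape) gives p.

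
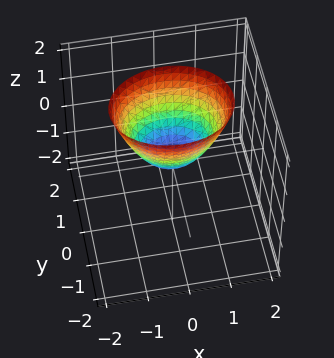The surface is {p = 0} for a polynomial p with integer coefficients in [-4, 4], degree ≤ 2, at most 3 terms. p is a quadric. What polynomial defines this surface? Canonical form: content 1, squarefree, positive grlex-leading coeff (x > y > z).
1. The degree is 2 — a paraboloid; a quadric.
2. Symmetries: the x ↦ −x reflection is a symmetry, so x appears only in even powers; the y ↦ −y reflection is a symmetry, so y appears only in even powers.
3. From the axis intercepts and sections: one z-axis crossing is at z = 0; it crosses the x-axis at the gridline x = 0; it meets the y-axis at y = 0 (among the integer gridlines).
4. Together with the visible shape, these determine p as stated.

2*x^2 + 3*y^2 - 2*z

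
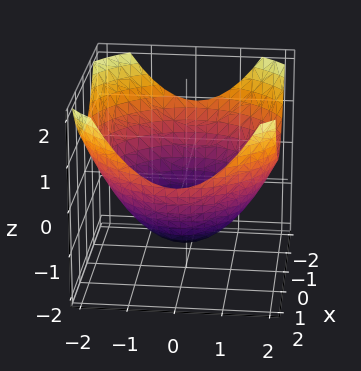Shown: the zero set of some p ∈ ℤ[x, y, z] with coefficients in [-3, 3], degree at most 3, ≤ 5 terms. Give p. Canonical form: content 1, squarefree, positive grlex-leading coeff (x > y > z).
(a) deg p = 2.
(b) By symmetry, every cross-section ⟂ z is a circle, so x, y appear only via x² + y².
(c) From the axis intercepts and sections: a circular section at z = 0 has radius between 1 and 2.
(d) The integer polynomial consistent with all of this is the stated p.

x^2 + y^2 - 2*z - 3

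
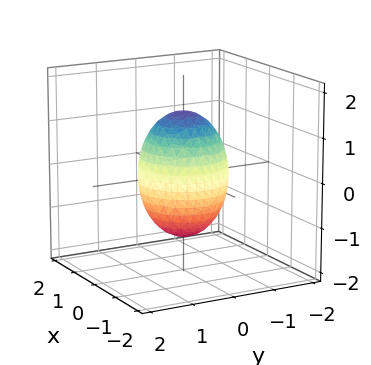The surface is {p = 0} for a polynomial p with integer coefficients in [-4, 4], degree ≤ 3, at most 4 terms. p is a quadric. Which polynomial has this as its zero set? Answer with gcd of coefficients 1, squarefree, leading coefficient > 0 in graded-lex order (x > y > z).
2*x^2 + 2*y^2 + z^2 - 2

First, the degree is 2 — bounded and convex; a quadric.
Next, symmetries: the z-axis is an axis of rotation, so x and y enter only as x² + y²; the z ↦ −z reflection is a symmetry, so z appears only in even powers.
Next, from the visible intercepts: the x-axis gridline crossings are at x ∈ {-1, 1}; a circular section at z = 0 has radius exactly 1; the y-axis gridline crossings are at y ∈ {-1, 1}.
Finally, fitting integer coefficients to these (and the overall shape) gives p.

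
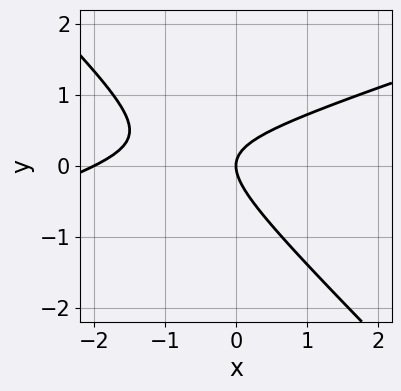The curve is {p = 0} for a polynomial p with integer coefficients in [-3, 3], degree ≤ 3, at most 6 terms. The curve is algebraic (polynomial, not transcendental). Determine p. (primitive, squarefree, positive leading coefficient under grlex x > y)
1. deg p = 2. No degree-1 curve has this shape.
2. Against the integer gridlines: among the integer gridlines, it crosses the x-axis at x ∈ {-2, 0}; it meets the y-axis at y = 0 (among the integer gridlines).
3. Fitting integer coefficients to these (and the overall shape) gives p.

x^2 - 2*x*y - 3*y^2 + 2*x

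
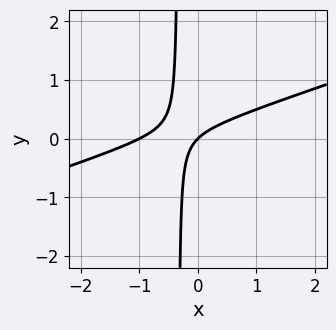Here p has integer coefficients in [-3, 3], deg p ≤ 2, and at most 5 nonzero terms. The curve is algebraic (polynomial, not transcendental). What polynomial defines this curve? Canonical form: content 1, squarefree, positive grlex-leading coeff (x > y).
x^2 - 3*x*y + x - y

Degree: the shape is more complex than any degree-1 curve, so deg p = 2.
Against the integer gridlines: among the integer gridlines, it crosses the x-axis at x ∈ {-1, 0}; it crosses the y-axis at the gridline y = 0.
Solving for integer coefficients yields p as stated.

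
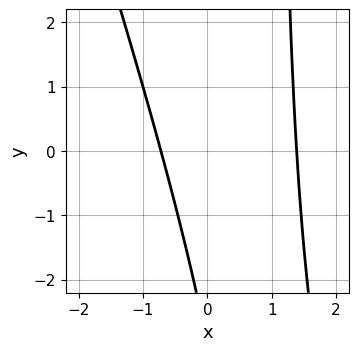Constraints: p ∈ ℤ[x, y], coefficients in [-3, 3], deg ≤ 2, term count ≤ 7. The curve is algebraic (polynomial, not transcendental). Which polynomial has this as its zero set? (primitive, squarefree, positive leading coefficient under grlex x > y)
3*x^2 + x*y - 2*x - y - 3

The degree is 2 — a generic line meets the curve in up to 2 points.
Reading off the gridlines: it misses every integer gridline on the y-axis.
Together with the visible shape, these determine p as stated.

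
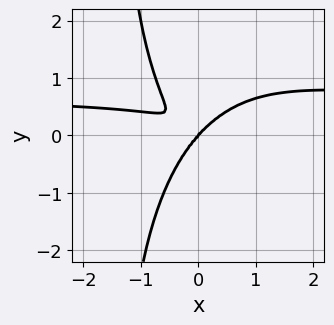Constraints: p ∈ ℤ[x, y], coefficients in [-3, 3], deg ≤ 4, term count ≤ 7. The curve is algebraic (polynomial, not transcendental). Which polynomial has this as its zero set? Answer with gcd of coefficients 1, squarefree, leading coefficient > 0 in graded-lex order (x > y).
(a) deg p = 4.
(b) Against the integer gridlines: it crosses the y-axis at the gridline y = 0; one x-axis crossing is at x = 0.
(c) Putting this together gives p.

3*x^3*y + 2*x*y^3 - 2*x^3 - 2*x^2*y + 3*y^3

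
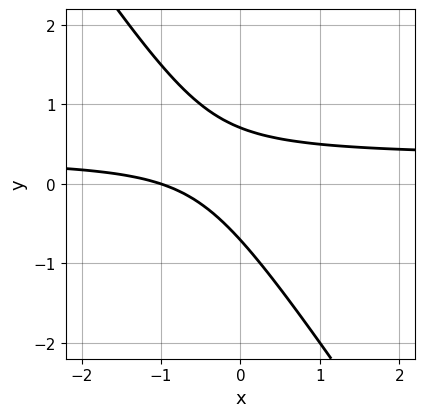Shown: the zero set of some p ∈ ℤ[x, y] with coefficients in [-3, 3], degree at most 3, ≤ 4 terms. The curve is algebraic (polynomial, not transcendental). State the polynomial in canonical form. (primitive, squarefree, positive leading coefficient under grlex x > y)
3*x*y + 2*y^2 - x - 1

First, the degree is 2 — a generic line meets the curve in up to 2 points.
Then, observable constraints: one x-axis crossing is at x = -1.
Finally, assembling these constraints gives the stated polynomial.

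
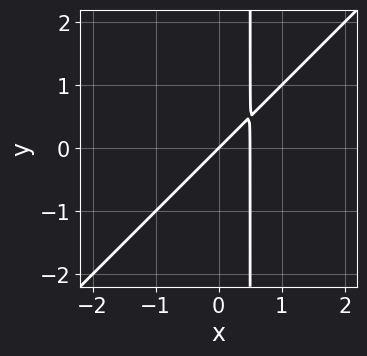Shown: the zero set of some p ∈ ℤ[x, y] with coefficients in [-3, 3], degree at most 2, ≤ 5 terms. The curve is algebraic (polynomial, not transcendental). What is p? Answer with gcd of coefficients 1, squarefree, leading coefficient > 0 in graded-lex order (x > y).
2*x^2 - 2*x*y - x + y

First, the degree is 2 — no degree-1 curve has this shape.
Then, from the visible intercepts: it crosses the y-axis at the gridline y = 0; one x-axis crossing is at x = 0.
Finally, fitting integer coefficients to these (and the overall shape) gives p.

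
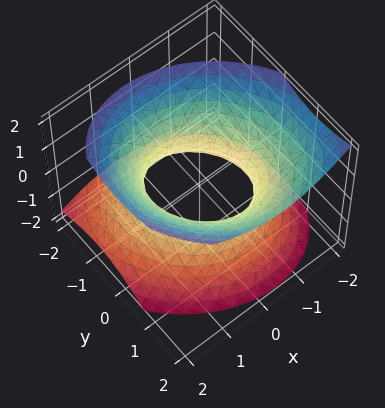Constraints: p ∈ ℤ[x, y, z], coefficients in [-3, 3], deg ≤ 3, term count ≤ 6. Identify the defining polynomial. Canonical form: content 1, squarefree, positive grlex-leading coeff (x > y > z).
2*x^2 + x*y + 2*y^2 - y*z - 2*z^2 - 2

First, the degree is 2 — the shape is more complex than any degree-1 surface.
Next, from the visible intercepts: the y-axis gridline crossings are at y ∈ {-1, 1}; no z-intercept at any integer in the box; the x-axis gridline crossings are at x ∈ {-1, 1}.
Finally, solving for integer coefficients yields p as stated.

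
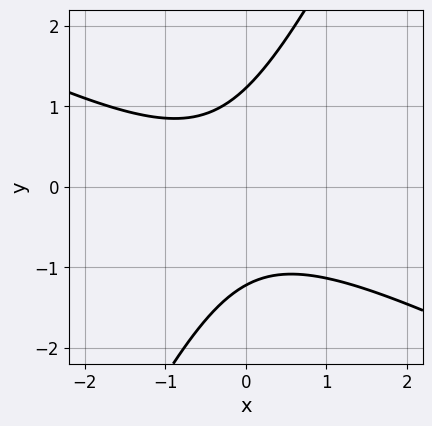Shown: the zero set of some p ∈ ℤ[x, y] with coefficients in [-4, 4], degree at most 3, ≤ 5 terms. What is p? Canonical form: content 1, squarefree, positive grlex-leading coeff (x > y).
1. deg p = 2.
2. Observable constraints: the curve avoids every integer x-axis point in the box.
3. Solving for integer coefficients yields p as stated.

2*x^2 + 3*x*y - 2*y^2 + x + 3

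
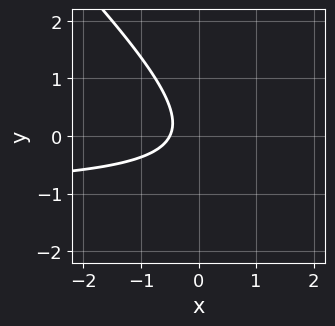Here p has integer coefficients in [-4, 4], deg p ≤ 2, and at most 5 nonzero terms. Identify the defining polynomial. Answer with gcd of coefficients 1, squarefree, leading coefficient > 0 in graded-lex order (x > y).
2*x*y + 2*y^2 + 2*x + 1

(a) Degree: a generic line meets the curve in up to 2 points, so deg p = 2.
(b) From the axis intercepts and sections: it misses every integer gridline on the y-axis.
(c) Assembling these constraints gives the stated polynomial.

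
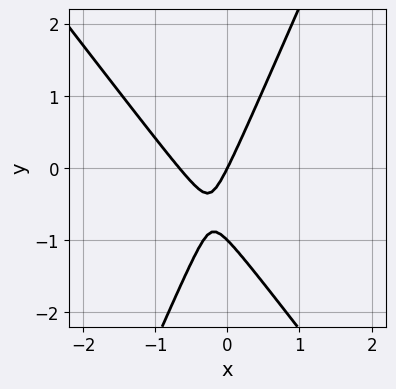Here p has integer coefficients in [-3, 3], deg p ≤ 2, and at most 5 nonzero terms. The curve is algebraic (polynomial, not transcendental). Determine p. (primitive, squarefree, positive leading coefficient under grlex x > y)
3*x^2 + x*y - y^2 + 2*x - y

deg p = 2. The shape is more complex than any degree-1 curve.
Against the integer gridlines: among the integer gridlines, it crosses the y-axis at y ∈ {-1, 0}; it meets the x-axis at x = 0 (among the integer gridlines).
Solving for integer coefficients yields p as stated.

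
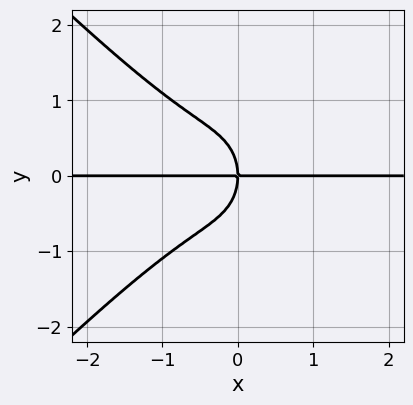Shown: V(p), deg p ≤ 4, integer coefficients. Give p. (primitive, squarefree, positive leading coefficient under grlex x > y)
3*x^3*y - 3*x*y^3 + 2*y^3 + 3*x*y

First, the degree is 4 — no degree-3 curve has this shape.
Next, against the integer gridlines: the visible x-axis segment lies entirely on the curve; one y-axis crossing is at y = 0.
Finally, solving for integer coefficients yields p as stated.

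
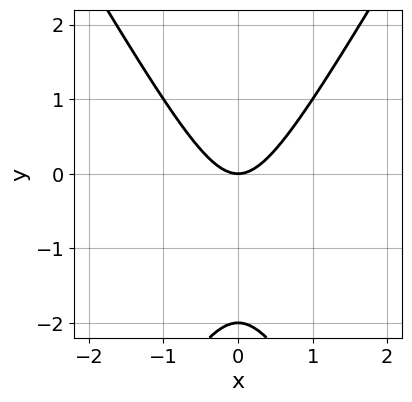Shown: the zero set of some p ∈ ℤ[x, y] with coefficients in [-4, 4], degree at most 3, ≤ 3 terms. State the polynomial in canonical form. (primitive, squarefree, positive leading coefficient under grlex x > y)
3*x^2 - y^2 - 2*y

1. deg p = 2. No degree-1 curve has this shape.
2. Symmetries: mirror symmetry x ↦ −x ⇒ only even powers of x.
3. From the visible intercepts: among the integer gridlines, it crosses the y-axis at y ∈ {-2, 0}; it meets the x-axis at x = 0 (among the integer gridlines).
4. These observations pin down the coefficients.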